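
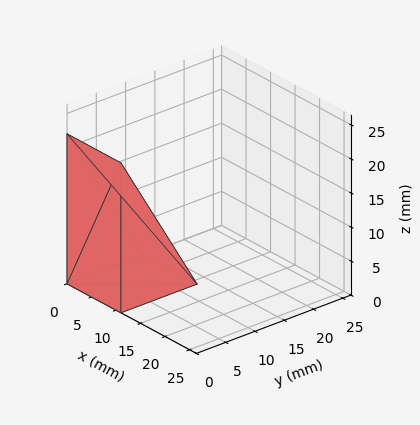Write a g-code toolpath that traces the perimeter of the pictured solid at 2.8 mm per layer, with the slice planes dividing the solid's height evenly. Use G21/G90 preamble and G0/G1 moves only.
Reading the render: the shape is a wedge (ramp): 11 × 13 mm base, rising to 22 mm along the y=0 edge and sloping linearly to z=0 at y=13 (dimensions read to the nearest mm from the axis ticks). For the g-code, the solid's height is divided into equal slices at the stated Δz and each level perimeter traced with G1 moves after a G0 lift.

; perimeter-only toolpath
G21 ; units = mm
G90 ; absolute positioning
G28 ; home
; layer 1
G0 Z2.8
G0 X0.0 Y0.0
G1 X11.0 Y0.0
G1 X11.0 Y11.4
G1 X0.0 Y11.4
G1 X0.0 Y0.0
; layer 2
G0 Z5.5
G0 X0.0 Y0.0
G1 X11.0 Y0.0
G1 X11.0 Y9.8
G1 X0.0 Y9.8
G1 X0.0 Y0.0
; layer 3
G0 Z8.2
G0 X0.0 Y0.0
G1 X11.0 Y0.0
G1 X11.0 Y8.1
G1 X0.0 Y8.1
G1 X0.0 Y0.0
; layer 4
G0 Z11.0
G0 X0.0 Y0.0
G1 X11.0 Y0.0
G1 X11.0 Y6.5
G1 X0.0 Y6.5
G1 X0.0 Y0.0
; layer 5
G0 Z13.8
G0 X0.0 Y0.0
G1 X11.0 Y0.0
G1 X11.0 Y4.9
G1 X0.0 Y4.9
G1 X0.0 Y0.0
; layer 6
G0 Z16.5
G0 X0.0 Y0.0
G1 X11.0 Y0.0
G1 X11.0 Y3.2
G1 X0.0 Y3.2
G1 X0.0 Y0.0
; layer 7
G0 Z19.2
G0 X0.0 Y0.0
G1 X11.0 Y0.0
G1 X11.0 Y1.6
G1 X0.0 Y1.6
G1 X0.0 Y0.0
M2 ; end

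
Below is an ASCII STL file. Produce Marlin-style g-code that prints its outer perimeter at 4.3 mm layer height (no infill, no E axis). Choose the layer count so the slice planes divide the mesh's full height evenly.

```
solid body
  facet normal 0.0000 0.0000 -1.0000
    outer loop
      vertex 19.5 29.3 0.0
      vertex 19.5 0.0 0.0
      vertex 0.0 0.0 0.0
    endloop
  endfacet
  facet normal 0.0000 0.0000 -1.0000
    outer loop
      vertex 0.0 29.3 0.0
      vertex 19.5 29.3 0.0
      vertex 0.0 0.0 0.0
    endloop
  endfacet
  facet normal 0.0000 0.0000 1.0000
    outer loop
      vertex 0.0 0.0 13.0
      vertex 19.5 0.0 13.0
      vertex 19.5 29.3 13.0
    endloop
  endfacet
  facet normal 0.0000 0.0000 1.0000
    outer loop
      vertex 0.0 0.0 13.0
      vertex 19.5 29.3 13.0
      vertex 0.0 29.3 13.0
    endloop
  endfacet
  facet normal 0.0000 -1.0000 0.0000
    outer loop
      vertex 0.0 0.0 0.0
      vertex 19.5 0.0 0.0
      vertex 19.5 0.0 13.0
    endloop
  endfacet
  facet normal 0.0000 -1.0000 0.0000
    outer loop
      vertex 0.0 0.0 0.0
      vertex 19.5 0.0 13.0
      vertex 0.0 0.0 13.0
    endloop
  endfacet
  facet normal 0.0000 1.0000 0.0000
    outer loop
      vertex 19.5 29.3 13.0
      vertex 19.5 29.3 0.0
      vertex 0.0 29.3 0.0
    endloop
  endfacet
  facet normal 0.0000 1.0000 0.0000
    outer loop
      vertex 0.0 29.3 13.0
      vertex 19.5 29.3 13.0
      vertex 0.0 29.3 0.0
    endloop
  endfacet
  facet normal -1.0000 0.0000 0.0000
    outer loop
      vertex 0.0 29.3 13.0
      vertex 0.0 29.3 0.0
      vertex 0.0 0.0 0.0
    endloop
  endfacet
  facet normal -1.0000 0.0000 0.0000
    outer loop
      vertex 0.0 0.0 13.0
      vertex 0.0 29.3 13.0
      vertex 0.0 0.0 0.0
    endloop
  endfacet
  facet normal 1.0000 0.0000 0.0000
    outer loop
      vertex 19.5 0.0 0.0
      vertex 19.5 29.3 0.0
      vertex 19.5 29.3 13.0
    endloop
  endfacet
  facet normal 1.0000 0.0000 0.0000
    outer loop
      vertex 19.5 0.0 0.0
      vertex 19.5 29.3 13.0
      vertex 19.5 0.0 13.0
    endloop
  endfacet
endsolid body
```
; perimeter-only toolpath
G21 ; units = mm
G90 ; absolute positioning
G28 ; home
; layer 1
G0 Z4.3
G0 X0.0 Y0.0
G1 X19.5 Y0.0
G1 X19.5 Y29.3
G1 X0.0 Y29.3
G1 X0.0 Y0.0
; layer 2
G0 Z8.7
G0 X0.0 Y0.0
G1 X19.5 Y0.0
G1 X19.5 Y29.3
G1 X0.0 Y29.3
G1 X0.0 Y0.0
; layer 3
G0 Z13.0
G0 X0.0 Y0.0
G1 X19.5 Y0.0
G1 X19.5 Y29.3
G1 X0.0 Y29.3
G1 X0.0 Y0.0
M2 ; end

The solid is a rectangular box, roughly 19.5 × 29.3 mm footprint and 13 mm tall. Slicing at Δz = 4.3 mm — 3 equal slices spanning the solid's height, so layer i sits at z = i·h/3 — gives 3 non-empty perimeters. Each is a 4-segment closed polygon; G0 lifts to the layer z and rapids to the start vertex, then G1 traces the edges.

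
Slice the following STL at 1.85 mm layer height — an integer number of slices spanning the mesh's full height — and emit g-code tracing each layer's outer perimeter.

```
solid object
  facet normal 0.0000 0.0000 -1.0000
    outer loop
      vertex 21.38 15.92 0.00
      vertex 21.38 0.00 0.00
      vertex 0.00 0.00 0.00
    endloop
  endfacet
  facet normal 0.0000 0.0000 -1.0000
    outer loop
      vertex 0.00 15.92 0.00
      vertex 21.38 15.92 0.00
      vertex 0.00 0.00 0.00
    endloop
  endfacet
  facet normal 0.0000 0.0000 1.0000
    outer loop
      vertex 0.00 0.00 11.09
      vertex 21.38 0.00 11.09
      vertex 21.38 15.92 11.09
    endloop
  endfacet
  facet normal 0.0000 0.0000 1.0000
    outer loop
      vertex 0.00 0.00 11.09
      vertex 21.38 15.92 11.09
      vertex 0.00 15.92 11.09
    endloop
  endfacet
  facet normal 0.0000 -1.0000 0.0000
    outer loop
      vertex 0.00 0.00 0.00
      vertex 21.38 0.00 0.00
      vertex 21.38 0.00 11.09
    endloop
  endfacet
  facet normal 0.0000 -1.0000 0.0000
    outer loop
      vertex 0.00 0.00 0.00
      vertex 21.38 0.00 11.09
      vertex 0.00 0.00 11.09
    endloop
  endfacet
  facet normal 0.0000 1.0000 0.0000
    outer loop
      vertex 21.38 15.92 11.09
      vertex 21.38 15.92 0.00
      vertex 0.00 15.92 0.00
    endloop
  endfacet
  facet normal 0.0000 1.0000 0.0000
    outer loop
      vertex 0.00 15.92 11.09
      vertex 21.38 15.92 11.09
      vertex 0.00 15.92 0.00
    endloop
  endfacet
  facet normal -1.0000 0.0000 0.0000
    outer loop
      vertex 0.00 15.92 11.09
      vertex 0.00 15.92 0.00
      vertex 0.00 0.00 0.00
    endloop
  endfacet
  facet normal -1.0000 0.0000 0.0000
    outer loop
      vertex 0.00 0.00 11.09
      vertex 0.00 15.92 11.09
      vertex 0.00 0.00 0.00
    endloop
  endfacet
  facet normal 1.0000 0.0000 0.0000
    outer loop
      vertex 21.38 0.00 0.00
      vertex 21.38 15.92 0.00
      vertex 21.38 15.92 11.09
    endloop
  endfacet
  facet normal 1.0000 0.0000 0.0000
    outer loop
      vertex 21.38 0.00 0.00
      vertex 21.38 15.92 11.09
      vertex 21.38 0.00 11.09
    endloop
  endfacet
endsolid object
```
; perimeter-only toolpath
G21 ; units = mm
G90 ; absolute positioning
G28 ; home
; layer 1
G0 Z1.85
G0 X0.00 Y0.00
G1 X21.38 Y0.00
G1 X21.38 Y15.92
G1 X0.00 Y15.92
G1 X0.00 Y0.00
; layer 2
G0 Z3.70
G0 X0.00 Y0.00
G1 X21.38 Y0.00
G1 X21.38 Y15.92
G1 X0.00 Y15.92
G1 X0.00 Y0.00
; layer 3
G0 Z5.54
G0 X0.00 Y0.00
G1 X21.38 Y0.00
G1 X21.38 Y15.92
G1 X0.00 Y15.92
G1 X0.00 Y0.00
; layer 4
G0 Z7.39
G0 X0.00 Y0.00
G1 X21.38 Y0.00
G1 X21.38 Y15.92
G1 X0.00 Y15.92
G1 X0.00 Y0.00
; layer 5
G0 Z9.24
G0 X0.00 Y0.00
G1 X21.38 Y0.00
G1 X21.38 Y15.92
G1 X0.00 Y15.92
G1 X0.00 Y0.00
; layer 6
G0 Z11.09
G0 X0.00 Y0.00
G1 X21.38 Y0.00
G1 X21.38 Y15.92
G1 X0.00 Y15.92
G1 X0.00 Y0.00
M2 ; end

The solid is a rectangular box, roughly 21.4 × 15.9 mm footprint and 11.1 mm tall. Slicing at Δz = 1.85 mm — 6 equal slices spanning the solid's height, so layer i sits at z = i·h/6 — gives 6 non-empty perimeters. Each is a 4-segment closed polygon; G0 lifts to the layer z and rapids to the start vertex, then G1 traces the edges.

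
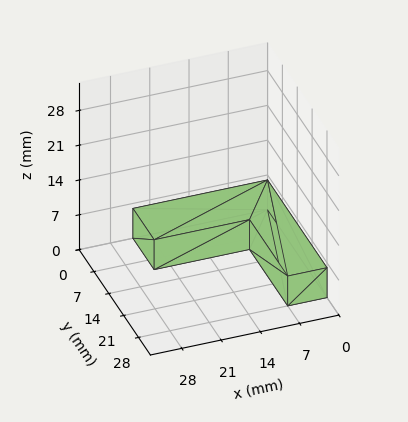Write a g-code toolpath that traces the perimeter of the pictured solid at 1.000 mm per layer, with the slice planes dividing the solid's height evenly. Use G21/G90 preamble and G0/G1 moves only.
Reading the render: the shape is an L-shaped prism: outer 24 × 28 mm, arm thicknesses ≈ 10 mm (horizontal) and 7 mm (vertical), extruded 6 mm in z (dimensions read to the nearest mm from the axis ticks). For the g-code, the solid's height is divided into equal slices at the stated Δz and each level perimeter traced with G1 moves after a G0 lift.

; perimeter-only toolpath
G21 ; units = mm
G90 ; absolute positioning
G28 ; home
; layer 1
G0 Z1.000
G0 X0.000 Y0.000
G1 X24.000 Y0.000
G1 X24.000 Y10.000
G1 X7.000 Y10.000
G1 X7.000 Y28.000
G1 X0.000 Y28.000
G1 X0.000 Y0.000
; layer 2
G0 Z2.000
G0 X0.000 Y0.000
G1 X24.000 Y0.000
G1 X24.000 Y10.000
G1 X7.000 Y10.000
G1 X7.000 Y28.000
G1 X0.000 Y28.000
G1 X0.000 Y0.000
; layer 3
G0 Z3.000
G0 X0.000 Y0.000
G1 X24.000 Y0.000
G1 X24.000 Y10.000
G1 X7.000 Y10.000
G1 X7.000 Y28.000
G1 X0.000 Y28.000
G1 X0.000 Y0.000
; layer 4
G0 Z4.000
G0 X0.000 Y0.000
G1 X24.000 Y0.000
G1 X24.000 Y10.000
G1 X7.000 Y10.000
G1 X7.000 Y28.000
G1 X0.000 Y28.000
G1 X0.000 Y0.000
; layer 5
G0 Z5.000
G0 X0.000 Y0.000
G1 X24.000 Y0.000
G1 X24.000 Y10.000
G1 X7.000 Y10.000
G1 X7.000 Y28.000
G1 X0.000 Y28.000
G1 X0.000 Y0.000
; layer 6
G0 Z6.000
G0 X0.000 Y0.000
G1 X24.000 Y0.000
G1 X24.000 Y10.000
G1 X7.000 Y10.000
G1 X7.000 Y28.000
G1 X0.000 Y28.000
G1 X0.000 Y0.000
M2 ; end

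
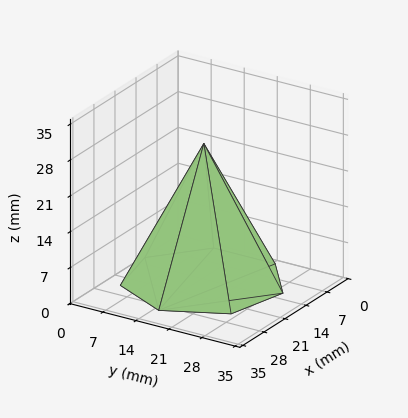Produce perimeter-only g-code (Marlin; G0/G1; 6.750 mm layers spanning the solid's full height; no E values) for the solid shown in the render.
Reading the render: the shape is a regular 7-sided pyramid, base circumscribed radius ≈ 15 mm, apex at z ≈ 27 mm (dimensions read to the nearest mm from the axis ticks). For the g-code, the solid's height is divided into equal slices at the stated Δz and each level perimeter traced with G1 moves after a G0 lift.

; perimeter-only toolpath
G21 ; units = mm
G90 ; absolute positioning
G28 ; home
; layer 1
G0 Z6.750
G0 X26.250 Y15.000
G1 X22.014 Y23.795
G1 X12.497 Y25.968
G1 X4.864 Y19.881
G1 X4.864 Y10.119
G1 X12.497 Y4.032
G1 X22.014 Y6.205
G1 X26.250 Y15.000
; layer 2
G0 Z13.500
G0 X22.500 Y15.000
G1 X19.676 Y20.864
G1 X13.331 Y22.312
G1 X8.242 Y18.254
G1 X8.242 Y11.746
G1 X13.331 Y7.688
G1 X19.676 Y9.136
G1 X22.500 Y15.000
; layer 3
G0 Z20.250
G0 X18.750 Y15.000
G1 X17.338 Y17.932
G1 X14.165 Y18.656
G1 X11.621 Y16.627
G1 X11.621 Y13.373
G1 X14.165 Y11.344
G1 X17.338 Y12.068
G1 X18.750 Y15.000
M2 ; end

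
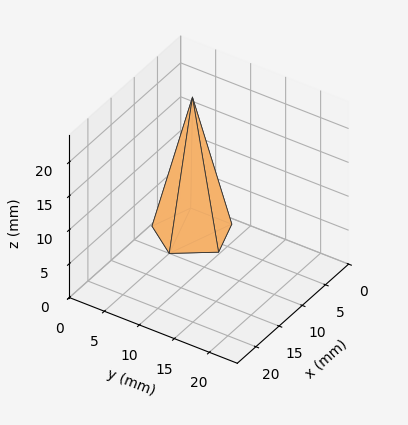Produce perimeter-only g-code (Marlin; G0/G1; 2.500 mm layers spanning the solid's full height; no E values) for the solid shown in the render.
Reading the render: the shape is a regular 5-sided pyramid, base circumscribed radius ≈ 5 mm, apex at z ≈ 20 mm (dimensions read to the nearest mm from the axis ticks). For the g-code, the solid's height is divided into equal slices at the stated Δz and each level perimeter traced with G1 moves after a G0 lift.

; perimeter-only toolpath
G21 ; units = mm
G90 ; absolute positioning
G28 ; home
; layer 1
G0 Z2.500
G0 X9.375 Y5.000
G1 X6.352 Y9.161
G1 X1.461 Y7.572
G1 X1.461 Y2.428
G1 X6.352 Y0.839
G1 X9.375 Y5.000
; layer 2
G0 Z5.000
G0 X8.750 Y5.000
G1 X6.159 Y8.566
G1 X1.966 Y7.204
G1 X1.966 Y2.796
G1 X6.159 Y1.434
G1 X8.750 Y5.000
; layer 3
G0 Z7.500
G0 X8.125 Y5.000
G1 X5.966 Y7.972
G1 X2.472 Y6.837
G1 X2.472 Y3.163
G1 X5.966 Y2.028
G1 X8.125 Y5.000
; layer 4
G0 Z10.000
G0 X7.500 Y5.000
G1 X5.772 Y7.378
G1 X2.978 Y6.470
G1 X2.978 Y3.530
G1 X5.772 Y2.623
G1 X7.500 Y5.000
; layer 5
G0 Z12.500
G0 X6.875 Y5.000
G1 X5.579 Y6.783
G1 X3.483 Y6.102
G1 X3.483 Y3.898
G1 X5.579 Y3.217
G1 X6.875 Y5.000
; layer 6
G0 Z15.000
G0 X6.250 Y5.000
G1 X5.386 Y6.189
G1 X3.989 Y5.735
G1 X3.989 Y4.265
G1 X5.386 Y3.811
G1 X6.250 Y5.000
; layer 7
G0 Z17.500
G0 X5.625 Y5.000
G1 X5.193 Y5.594
G1 X4.494 Y5.367
G1 X4.494 Y4.633
G1 X5.193 Y4.406
G1 X5.625 Y5.000
M2 ; end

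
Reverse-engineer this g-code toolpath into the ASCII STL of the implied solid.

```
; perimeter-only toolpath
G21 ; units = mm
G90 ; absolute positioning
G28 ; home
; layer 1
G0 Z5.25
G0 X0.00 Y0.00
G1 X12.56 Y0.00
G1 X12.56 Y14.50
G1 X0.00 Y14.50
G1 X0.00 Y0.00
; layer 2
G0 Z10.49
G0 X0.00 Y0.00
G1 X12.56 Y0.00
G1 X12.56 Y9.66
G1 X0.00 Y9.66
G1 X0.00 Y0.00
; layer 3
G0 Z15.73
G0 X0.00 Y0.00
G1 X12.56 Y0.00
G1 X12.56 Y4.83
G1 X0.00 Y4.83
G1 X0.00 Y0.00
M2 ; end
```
solid part
  facet normal 0.0000 0.0000 -1.0000
    outer loop
      vertex 12.56 19.33 0.00
      vertex 12.56 0.00 0.00
      vertex 0.00 0.00 0.00
    endloop
  endfacet
  facet normal 0.0000 0.0000 -1.0000
    outer loop
      vertex 0.00 19.33 0.00
      vertex 12.56 19.33 0.00
      vertex 0.00 0.00 0.00
    endloop
  endfacet
  facet normal 0.0000 -1.0000 0.0000
    outer loop
      vertex 0.00 0.00 0.00
      vertex 12.56 0.00 0.00
      vertex 12.56 0.00 20.98
    endloop
  endfacet
  facet normal 0.0000 -1.0000 0.0000
    outer loop
      vertex 0.00 0.00 0.00
      vertex 12.56 0.00 20.98
      vertex 0.00 0.00 20.98
    endloop
  endfacet
  facet normal 0.0000 0.7354 0.6776
    outer loop
      vertex 0.00 0.00 20.98
      vertex 12.56 0.00 20.98
      vertex 12.56 19.33 0.00
    endloop
  endfacet
  facet normal 0.0000 0.7354 0.6776
    outer loop
      vertex 0.00 0.00 20.98
      vertex 12.56 19.33 0.00
      vertex 0.00 19.33 0.00
    endloop
  endfacet
  facet normal -1.0000 0.0000 0.0000
    outer loop
      vertex 0.00 0.00 20.98
      vertex 0.00 19.33 0.00
      vertex 0.00 0.00 0.00
    endloop
  endfacet
  facet normal 1.0000 0.0000 0.0000
    outer loop
      vertex 12.56 0.00 0.00
      vertex 12.56 19.33 0.00
      vertex 12.56 0.00 20.98
    endloop
  endfacet
endsolid part

The G0 Z moves step by Δz≈5.25 mm. The G1 loops shrink linearly with z, so the solid tapers from its base footprint up to z≈21. Closing with a flat bottom cap and the tapered top and triangulating gives 8 facets — a wedge (ramp): 12.6 × 19.3 mm base, rising to 21 mm along the y=0 edge and sloping linearly to z=0 at y=19.3.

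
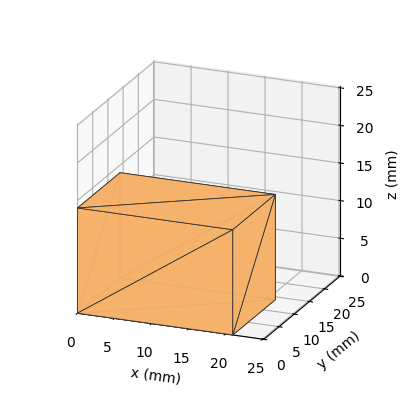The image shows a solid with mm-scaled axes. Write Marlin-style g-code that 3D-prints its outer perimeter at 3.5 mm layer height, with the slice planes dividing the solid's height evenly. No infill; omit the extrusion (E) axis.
Reading the render: the shape is a rectangular box, roughly 21 × 14 mm footprint and 14 mm tall (dimensions read to the nearest mm from the axis ticks). For the g-code, the solid's height is divided into equal slices at the stated Δz and each level perimeter traced with G1 moves after a G0 lift.

; perimeter-only toolpath
G21 ; units = mm
G90 ; absolute positioning
G28 ; home
; layer 1
G0 Z3.5
G0 X0.0 Y0.0
G1 X21.0 Y0.0
G1 X21.0 Y14.0
G1 X0.0 Y14.0
G1 X0.0 Y0.0
; layer 2
G0 Z7.0
G0 X0.0 Y0.0
G1 X21.0 Y0.0
G1 X21.0 Y14.0
G1 X0.0 Y14.0
G1 X0.0 Y0.0
; layer 3
G0 Z10.5
G0 X0.0 Y0.0
G1 X21.0 Y0.0
G1 X21.0 Y14.0
G1 X0.0 Y14.0
G1 X0.0 Y0.0
; layer 4
G0 Z14.0
G0 X0.0 Y0.0
G1 X21.0 Y0.0
G1 X21.0 Y14.0
G1 X0.0 Y14.0
G1 X0.0 Y0.0
M2 ; end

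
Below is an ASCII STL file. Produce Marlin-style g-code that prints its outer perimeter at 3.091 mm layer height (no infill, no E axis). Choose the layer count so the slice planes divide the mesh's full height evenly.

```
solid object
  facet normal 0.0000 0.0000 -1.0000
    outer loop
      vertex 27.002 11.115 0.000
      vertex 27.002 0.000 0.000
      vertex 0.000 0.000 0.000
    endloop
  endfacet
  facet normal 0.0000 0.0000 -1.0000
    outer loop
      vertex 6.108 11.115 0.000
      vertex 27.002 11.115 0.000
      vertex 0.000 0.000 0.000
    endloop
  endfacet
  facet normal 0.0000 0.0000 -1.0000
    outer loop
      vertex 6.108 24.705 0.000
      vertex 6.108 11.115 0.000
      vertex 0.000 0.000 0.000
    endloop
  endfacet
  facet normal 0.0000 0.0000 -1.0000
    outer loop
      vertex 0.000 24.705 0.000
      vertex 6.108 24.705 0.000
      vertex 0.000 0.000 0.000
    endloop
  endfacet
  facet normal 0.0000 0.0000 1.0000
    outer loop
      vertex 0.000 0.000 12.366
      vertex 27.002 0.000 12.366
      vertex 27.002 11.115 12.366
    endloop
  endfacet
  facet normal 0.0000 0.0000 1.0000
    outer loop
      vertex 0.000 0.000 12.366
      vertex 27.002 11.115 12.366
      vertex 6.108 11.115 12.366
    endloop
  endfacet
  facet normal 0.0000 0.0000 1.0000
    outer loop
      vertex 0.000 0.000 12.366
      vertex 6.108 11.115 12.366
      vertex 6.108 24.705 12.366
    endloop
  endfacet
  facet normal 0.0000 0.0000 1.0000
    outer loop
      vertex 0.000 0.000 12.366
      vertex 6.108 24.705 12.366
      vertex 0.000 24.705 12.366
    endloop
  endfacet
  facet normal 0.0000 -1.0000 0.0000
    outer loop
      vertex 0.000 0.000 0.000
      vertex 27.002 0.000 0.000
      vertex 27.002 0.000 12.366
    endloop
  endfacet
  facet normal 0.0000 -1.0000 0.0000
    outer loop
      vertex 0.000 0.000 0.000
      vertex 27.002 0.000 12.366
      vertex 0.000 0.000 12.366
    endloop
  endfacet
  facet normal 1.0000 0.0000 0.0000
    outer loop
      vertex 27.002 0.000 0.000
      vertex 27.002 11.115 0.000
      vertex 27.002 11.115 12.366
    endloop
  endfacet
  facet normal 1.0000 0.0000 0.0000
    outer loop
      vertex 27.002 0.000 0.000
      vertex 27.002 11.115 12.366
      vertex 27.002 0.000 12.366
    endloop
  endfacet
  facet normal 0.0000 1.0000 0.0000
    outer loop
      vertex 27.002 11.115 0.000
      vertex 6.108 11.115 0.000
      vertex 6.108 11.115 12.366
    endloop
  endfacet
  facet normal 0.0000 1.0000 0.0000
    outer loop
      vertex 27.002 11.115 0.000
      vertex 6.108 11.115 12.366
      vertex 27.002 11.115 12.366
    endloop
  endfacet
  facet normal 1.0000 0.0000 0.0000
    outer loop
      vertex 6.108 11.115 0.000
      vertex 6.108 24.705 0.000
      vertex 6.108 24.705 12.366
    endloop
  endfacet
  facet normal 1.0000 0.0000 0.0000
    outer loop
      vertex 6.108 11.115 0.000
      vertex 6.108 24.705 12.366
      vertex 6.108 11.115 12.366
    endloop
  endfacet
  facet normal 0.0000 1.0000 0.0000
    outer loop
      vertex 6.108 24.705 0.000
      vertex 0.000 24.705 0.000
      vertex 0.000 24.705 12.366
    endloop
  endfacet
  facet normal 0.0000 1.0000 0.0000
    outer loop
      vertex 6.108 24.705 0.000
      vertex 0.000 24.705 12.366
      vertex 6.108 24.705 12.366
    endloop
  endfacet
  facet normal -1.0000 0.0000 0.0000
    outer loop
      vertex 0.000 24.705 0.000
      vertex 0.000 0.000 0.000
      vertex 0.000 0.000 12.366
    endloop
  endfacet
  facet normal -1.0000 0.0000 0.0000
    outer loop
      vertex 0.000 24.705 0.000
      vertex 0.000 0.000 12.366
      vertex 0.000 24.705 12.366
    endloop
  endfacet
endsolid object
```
; perimeter-only toolpath
G21 ; units = mm
G90 ; absolute positioning
G28 ; home
; layer 1
G0 Z3.091
G0 X0.000 Y0.000
G1 X27.002 Y0.000
G1 X27.002 Y11.115
G1 X6.108 Y11.115
G1 X6.108 Y24.705
G1 X0.000 Y24.705
G1 X0.000 Y0.000
; layer 2
G0 Z6.183
G0 X0.000 Y0.000
G1 X27.002 Y0.000
G1 X27.002 Y11.115
G1 X6.108 Y11.115
G1 X6.108 Y24.705
G1 X0.000 Y24.705
G1 X0.000 Y0.000
; layer 3
G0 Z9.274
G0 X0.000 Y0.000
G1 X27.002 Y0.000
G1 X27.002 Y11.115
G1 X6.108 Y11.115
G1 X6.108 Y24.705
G1 X0.000 Y24.705
G1 X0.000 Y0.000
; layer 4
G0 Z12.366
G0 X0.000 Y0.000
G1 X27.002 Y0.000
G1 X27.002 Y11.115
G1 X6.108 Y11.115
G1 X6.108 Y24.705
G1 X0.000 Y24.705
G1 X0.000 Y0.000
M2 ; end

The solid is an L-shaped prism: outer 27 × 24.7 mm, arm thicknesses ≈ 11.1 mm (horizontal) and 6.11 mm (vertical), extruded 12.4 mm in z. Slicing at Δz = 3.091 mm — 4 equal slices spanning the solid's height, so layer i sits at z = i·h/4 — gives 4 non-empty perimeters. Each is a 6-segment closed polygon; G0 lifts to the layer z and rapids to the start vertex, then G1 traces the edges.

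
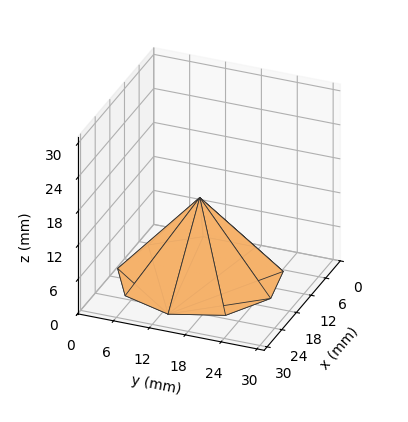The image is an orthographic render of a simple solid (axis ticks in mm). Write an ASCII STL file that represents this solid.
Reading the render: the shape is a regular 9-sided pyramid, base circumscribed radius ≈ 13 mm, apex at z ≈ 14 mm (dimensions read to the nearest mm from the axis ticks). For the STL, each face is triangulated and given an outward normal.

solid part
  facet normal 0.0000 0.0000 -1.0000
    outer loop
      vertex 15.3 25.8 0.0
      vertex 23.0 21.4 0.0
      vertex 26.0 13.0 0.0
    endloop
  endfacet
  facet normal 0.0000 0.0000 -1.0000
    outer loop
      vertex 6.5 24.3 0.0
      vertex 15.3 25.8 0.0
      vertex 26.0 13.0 0.0
    endloop
  endfacet
  facet normal 0.0000 0.0000 -1.0000
    outer loop
      vertex 0.8 17.4 0.0
      vertex 6.5 24.3 0.0
      vertex 26.0 13.0 0.0
    endloop
  endfacet
  facet normal 0.0000 0.0000 -1.0000
    outer loop
      vertex 0.8 8.6 0.0
      vertex 0.8 17.4 0.0
      vertex 26.0 13.0 0.0
    endloop
  endfacet
  facet normal 0.0000 0.0000 -1.0000
    outer loop
      vertex 6.5 1.7 0.0
      vertex 0.8 8.6 0.0
      vertex 26.0 13.0 0.0
    endloop
  endfacet
  facet normal 0.0000 0.0000 -1.0000
    outer loop
      vertex 15.3 0.2 0.0
      vertex 6.5 1.7 0.0
      vertex 26.0 13.0 0.0
    endloop
  endfacet
  facet normal 0.0000 0.0000 -1.0000
    outer loop
      vertex 23.0 4.6 0.0
      vertex 15.3 0.2 0.0
      vertex 26.0 13.0 0.0
    endloop
  endfacet
  facet normal 0.7089 0.2532 0.6583
    outer loop
      vertex 26.0 13.0 0.0
      vertex 23.0 21.4 0.0
      vertex 13.0 13.0 14.0
    endloop
  endfacet
  facet normal 0.3733 0.6533 0.6586
    outer loop
      vertex 23.0 21.4 0.0
      vertex 15.3 25.8 0.0
      vertex 13.0 13.0 14.0
    endloop
  endfacet
  facet normal -0.1265 0.7424 0.6579
    outer loop
      vertex 15.3 25.8 0.0
      vertex 6.5 24.3 0.0
      vertex 13.0 13.0 14.0
    endloop
  endfacet
  facet normal -0.5811 0.4800 0.6572
    outer loop
      vertex 6.5 24.3 0.0
      vertex 0.8 17.4 0.0
      vertex 13.0 13.0 14.0
    endloop
  endfacet
  facet normal -0.7539 0.0000 0.6570
    outer loop
      vertex 0.8 17.4 0.0
      vertex 0.8 8.6 0.0
      vertex 13.0 13.0 14.0
    endloop
  endfacet
  facet normal -0.5811 -0.4800 0.6572
    outer loop
      vertex 0.8 8.6 0.0
      vertex 6.5 1.7 0.0
      vertex 13.0 13.0 14.0
    endloop
  endfacet
  facet normal -0.1265 -0.7424 0.6579
    outer loop
      vertex 6.5 1.7 0.0
      vertex 15.3 0.2 0.0
      vertex 13.0 13.0 14.0
    endloop
  endfacet
  facet normal 0.3733 -0.6533 0.6586
    outer loop
      vertex 15.3 0.2 0.0
      vertex 23.0 4.6 0.0
      vertex 13.0 13.0 14.0
    endloop
  endfacet
  facet normal 0.7089 -0.2532 0.6583
    outer loop
      vertex 23.0 4.6 0.0
      vertex 26.0 13.0 0.0
      vertex 13.0 13.0 14.0
    endloop
  endfacet
endsolid part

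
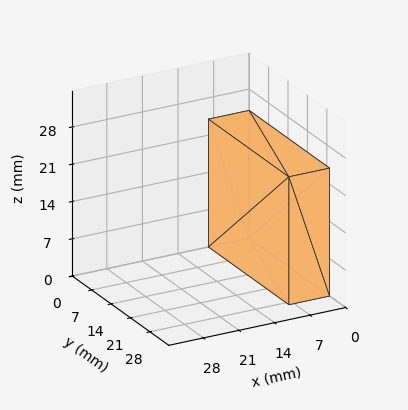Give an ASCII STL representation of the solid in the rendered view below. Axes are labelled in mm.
Reading the render: the shape is a rectangular box, roughly 8 × 29 mm footprint and 24 mm tall (dimensions read to the nearest mm from the axis ticks). For the STL, each face is triangulated and given an outward normal.

solid part
  facet normal 0.0000 0.0000 -1.0000
    outer loop
      vertex 8.000 29.000 0.000
      vertex 8.000 0.000 0.000
      vertex 0.000 0.000 0.000
    endloop
  endfacet
  facet normal 0.0000 0.0000 -1.0000
    outer loop
      vertex 0.000 29.000 0.000
      vertex 8.000 29.000 0.000
      vertex 0.000 0.000 0.000
    endloop
  endfacet
  facet normal 0.0000 0.0000 1.0000
    outer loop
      vertex 0.000 0.000 24.000
      vertex 8.000 0.000 24.000
      vertex 8.000 29.000 24.000
    endloop
  endfacet
  facet normal 0.0000 0.0000 1.0000
    outer loop
      vertex 0.000 0.000 24.000
      vertex 8.000 29.000 24.000
      vertex 0.000 29.000 24.000
    endloop
  endfacet
  facet normal 0.0000 -1.0000 0.0000
    outer loop
      vertex 0.000 0.000 0.000
      vertex 8.000 0.000 0.000
      vertex 8.000 0.000 24.000
    endloop
  endfacet
  facet normal 0.0000 -1.0000 0.0000
    outer loop
      vertex 0.000 0.000 0.000
      vertex 8.000 0.000 24.000
      vertex 0.000 0.000 24.000
    endloop
  endfacet
  facet normal 0.0000 1.0000 0.0000
    outer loop
      vertex 8.000 29.000 24.000
      vertex 8.000 29.000 0.000
      vertex 0.000 29.000 0.000
    endloop
  endfacet
  facet normal 0.0000 1.0000 0.0000
    outer loop
      vertex 0.000 29.000 24.000
      vertex 8.000 29.000 24.000
      vertex 0.000 29.000 0.000
    endloop
  endfacet
  facet normal -1.0000 0.0000 0.0000
    outer loop
      vertex 0.000 29.000 24.000
      vertex 0.000 29.000 0.000
      vertex 0.000 0.000 0.000
    endloop
  endfacet
  facet normal -1.0000 0.0000 0.0000
    outer loop
      vertex 0.000 0.000 24.000
      vertex 0.000 29.000 24.000
      vertex 0.000 0.000 0.000
    endloop
  endfacet
  facet normal 1.0000 0.0000 0.0000
    outer loop
      vertex 8.000 0.000 0.000
      vertex 8.000 29.000 0.000
      vertex 8.000 29.000 24.000
    endloop
  endfacet
  facet normal 1.0000 0.0000 0.0000
    outer loop
      vertex 8.000 0.000 0.000
      vertex 8.000 29.000 24.000
      vertex 8.000 0.000 24.000
    endloop
  endfacet
endsolid part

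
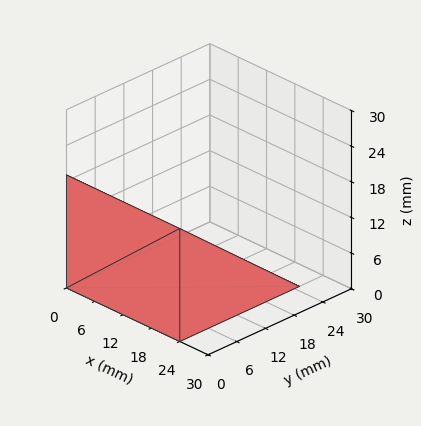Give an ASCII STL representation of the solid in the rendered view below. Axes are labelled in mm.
Reading the render: the shape is a wedge (ramp): 24 × 25 mm base, rising to 19 mm along the y=0 edge and sloping linearly to z=0 at y=25 (dimensions read to the nearest mm from the axis ticks). For the STL, each face is triangulated and given an outward normal.

solid part
  facet normal 0.0000 0.0000 -1.0000
    outer loop
      vertex 24.00 25.00 0.00
      vertex 24.00 0.00 0.00
      vertex 0.00 0.00 0.00
    endloop
  endfacet
  facet normal 0.0000 0.0000 -1.0000
    outer loop
      vertex 0.00 25.00 0.00
      vertex 24.00 25.00 0.00
      vertex 0.00 0.00 0.00
    endloop
  endfacet
  facet normal 0.0000 -1.0000 0.0000
    outer loop
      vertex 0.00 0.00 0.00
      vertex 24.00 0.00 0.00
      vertex 24.00 0.00 19.00
    endloop
  endfacet
  facet normal 0.0000 -1.0000 0.0000
    outer loop
      vertex 0.00 0.00 0.00
      vertex 24.00 0.00 19.00
      vertex 0.00 0.00 19.00
    endloop
  endfacet
  facet normal 0.0000 0.6051 0.7962
    outer loop
      vertex 0.00 0.00 19.00
      vertex 24.00 0.00 19.00
      vertex 24.00 25.00 0.00
    endloop
  endfacet
  facet normal 0.0000 0.6051 0.7962
    outer loop
      vertex 0.00 0.00 19.00
      vertex 24.00 25.00 0.00
      vertex 0.00 25.00 0.00
    endloop
  endfacet
  facet normal -1.0000 0.0000 0.0000
    outer loop
      vertex 0.00 0.00 19.00
      vertex 0.00 25.00 0.00
      vertex 0.00 0.00 0.00
    endloop
  endfacet
  facet normal 1.0000 0.0000 0.0000
    outer loop
      vertex 24.00 0.00 0.00
      vertex 24.00 25.00 0.00
      vertex 24.00 0.00 19.00
    endloop
  endfacet
endsolid part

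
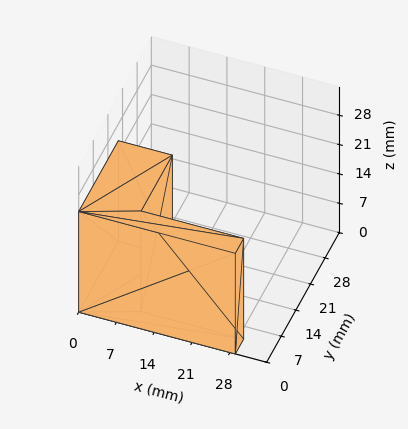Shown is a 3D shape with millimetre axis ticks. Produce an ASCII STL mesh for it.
Reading the render: the shape is an L-shaped prism: outer 29 × 19 mm, arm thicknesses ≈ 4 mm (horizontal) and 10 mm (vertical), extruded 24 mm in z (dimensions read to the nearest mm from the axis ticks). For the STL, each face is triangulated and given an outward normal.

solid part
  facet normal 0.0000 0.0000 -1.0000
    outer loop
      vertex 29.0 4.0 0.0
      vertex 29.0 0.0 0.0
      vertex 0.0 0.0 0.0
    endloop
  endfacet
  facet normal 0.0000 0.0000 -1.0000
    outer loop
      vertex 10.0 4.0 0.0
      vertex 29.0 4.0 0.0
      vertex 0.0 0.0 0.0
    endloop
  endfacet
  facet normal 0.0000 0.0000 -1.0000
    outer loop
      vertex 10.0 19.0 0.0
      vertex 10.0 4.0 0.0
      vertex 0.0 0.0 0.0
    endloop
  endfacet
  facet normal 0.0000 0.0000 -1.0000
    outer loop
      vertex 0.0 19.0 0.0
      vertex 10.0 19.0 0.0
      vertex 0.0 0.0 0.0
    endloop
  endfacet
  facet normal 0.0000 0.0000 1.0000
    outer loop
      vertex 0.0 0.0 24.0
      vertex 29.0 0.0 24.0
      vertex 29.0 4.0 24.0
    endloop
  endfacet
  facet normal 0.0000 0.0000 1.0000
    outer loop
      vertex 0.0 0.0 24.0
      vertex 29.0 4.0 24.0
      vertex 10.0 4.0 24.0
    endloop
  endfacet
  facet normal 0.0000 0.0000 1.0000
    outer loop
      vertex 0.0 0.0 24.0
      vertex 10.0 4.0 24.0
      vertex 10.0 19.0 24.0
    endloop
  endfacet
  facet normal 0.0000 0.0000 1.0000
    outer loop
      vertex 0.0 0.0 24.0
      vertex 10.0 19.0 24.0
      vertex 0.0 19.0 24.0
    endloop
  endfacet
  facet normal 0.0000 -1.0000 0.0000
    outer loop
      vertex 0.0 0.0 0.0
      vertex 29.0 0.0 0.0
      vertex 29.0 0.0 24.0
    endloop
  endfacet
  facet normal 0.0000 -1.0000 0.0000
    outer loop
      vertex 0.0 0.0 0.0
      vertex 29.0 0.0 24.0
      vertex 0.0 0.0 24.0
    endloop
  endfacet
  facet normal 1.0000 0.0000 0.0000
    outer loop
      vertex 29.0 0.0 0.0
      vertex 29.0 4.0 0.0
      vertex 29.0 4.0 24.0
    endloop
  endfacet
  facet normal 1.0000 0.0000 0.0000
    outer loop
      vertex 29.0 0.0 0.0
      vertex 29.0 4.0 24.0
      vertex 29.0 0.0 24.0
    endloop
  endfacet
  facet normal 0.0000 1.0000 0.0000
    outer loop
      vertex 29.0 4.0 0.0
      vertex 10.0 4.0 0.0
      vertex 10.0 4.0 24.0
    endloop
  endfacet
  facet normal 0.0000 1.0000 0.0000
    outer loop
      vertex 29.0 4.0 0.0
      vertex 10.0 4.0 24.0
      vertex 29.0 4.0 24.0
    endloop
  endfacet
  facet normal 1.0000 0.0000 0.0000
    outer loop
      vertex 10.0 4.0 0.0
      vertex 10.0 19.0 0.0
      vertex 10.0 19.0 24.0
    endloop
  endfacet
  facet normal 1.0000 0.0000 0.0000
    outer loop
      vertex 10.0 4.0 0.0
      vertex 10.0 19.0 24.0
      vertex 10.0 4.0 24.0
    endloop
  endfacet
  facet normal 0.0000 1.0000 0.0000
    outer loop
      vertex 10.0 19.0 0.0
      vertex 0.0 19.0 0.0
      vertex 0.0 19.0 24.0
    endloop
  endfacet
  facet normal 0.0000 1.0000 0.0000
    outer loop
      vertex 10.0 19.0 0.0
      vertex 0.0 19.0 24.0
      vertex 10.0 19.0 24.0
    endloop
  endfacet
  facet normal -1.0000 0.0000 0.0000
    outer loop
      vertex 0.0 19.0 0.0
      vertex 0.0 0.0 0.0
      vertex 0.0 0.0 24.0
    endloop
  endfacet
  facet normal -1.0000 0.0000 0.0000
    outer loop
      vertex 0.0 19.0 0.0
      vertex 0.0 0.0 24.0
      vertex 0.0 19.0 24.0
    endloop
  endfacet
endsolid part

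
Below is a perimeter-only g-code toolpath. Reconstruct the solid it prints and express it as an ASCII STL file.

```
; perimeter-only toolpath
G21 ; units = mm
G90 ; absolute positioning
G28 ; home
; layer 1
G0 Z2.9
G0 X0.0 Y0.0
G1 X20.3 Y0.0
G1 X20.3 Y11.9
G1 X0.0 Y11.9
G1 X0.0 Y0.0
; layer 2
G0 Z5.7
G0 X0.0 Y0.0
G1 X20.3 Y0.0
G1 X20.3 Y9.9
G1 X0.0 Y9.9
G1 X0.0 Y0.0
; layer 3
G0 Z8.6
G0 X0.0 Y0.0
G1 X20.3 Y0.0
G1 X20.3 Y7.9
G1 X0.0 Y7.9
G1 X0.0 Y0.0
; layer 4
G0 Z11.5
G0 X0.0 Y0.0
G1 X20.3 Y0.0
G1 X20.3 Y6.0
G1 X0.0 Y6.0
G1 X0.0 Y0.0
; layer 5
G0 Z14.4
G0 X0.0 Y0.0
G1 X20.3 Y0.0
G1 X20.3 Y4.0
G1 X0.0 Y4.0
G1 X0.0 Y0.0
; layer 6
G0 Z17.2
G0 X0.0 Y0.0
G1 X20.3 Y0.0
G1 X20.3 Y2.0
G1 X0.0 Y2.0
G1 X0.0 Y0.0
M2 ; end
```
solid part
  facet normal 0.0000 0.0000 -1.0000
    outer loop
      vertex 20.3 13.9 0.0
      vertex 20.3 0.0 0.0
      vertex 0.0 0.0 0.0
    endloop
  endfacet
  facet normal 0.0000 0.0000 -1.0000
    outer loop
      vertex 0.0 13.9 0.0
      vertex 20.3 13.9 0.0
      vertex 0.0 0.0 0.0
    endloop
  endfacet
  facet normal 0.0000 -1.0000 0.0000
    outer loop
      vertex 0.0 0.0 0.0
      vertex 20.3 0.0 0.0
      vertex 20.3 0.0 20.1
    endloop
  endfacet
  facet normal 0.0000 -1.0000 0.0000
    outer loop
      vertex 0.0 0.0 0.0
      vertex 20.3 0.0 20.1
      vertex 0.0 0.0 20.1
    endloop
  endfacet
  facet normal 0.0000 0.8225 0.5688
    outer loop
      vertex 0.0 0.0 20.1
      vertex 20.3 0.0 20.1
      vertex 20.3 13.9 0.0
    endloop
  endfacet
  facet normal 0.0000 0.8225 0.5688
    outer loop
      vertex 0.0 0.0 20.1
      vertex 20.3 13.9 0.0
      vertex 0.0 13.9 0.0
    endloop
  endfacet
  facet normal -1.0000 0.0000 0.0000
    outer loop
      vertex 0.0 0.0 20.1
      vertex 0.0 13.9 0.0
      vertex 0.0 0.0 0.0
    endloop
  endfacet
  facet normal 1.0000 0.0000 0.0000
    outer loop
      vertex 20.3 0.0 0.0
      vertex 20.3 13.9 0.0
      vertex 20.3 0.0 20.1
    endloop
  endfacet
endsolid part

The G0 Z moves step by Δz≈2.9 mm. The G1 loops shrink linearly with z, so the solid tapers from its base footprint up to z≈20.1. Closing with a flat bottom cap and the tapered top and triangulating gives 8 facets — a wedge (ramp): 20.3 × 13.9 mm base, rising to 20.1 mm along the y=0 edge and sloping linearly to z=0 at y=13.9.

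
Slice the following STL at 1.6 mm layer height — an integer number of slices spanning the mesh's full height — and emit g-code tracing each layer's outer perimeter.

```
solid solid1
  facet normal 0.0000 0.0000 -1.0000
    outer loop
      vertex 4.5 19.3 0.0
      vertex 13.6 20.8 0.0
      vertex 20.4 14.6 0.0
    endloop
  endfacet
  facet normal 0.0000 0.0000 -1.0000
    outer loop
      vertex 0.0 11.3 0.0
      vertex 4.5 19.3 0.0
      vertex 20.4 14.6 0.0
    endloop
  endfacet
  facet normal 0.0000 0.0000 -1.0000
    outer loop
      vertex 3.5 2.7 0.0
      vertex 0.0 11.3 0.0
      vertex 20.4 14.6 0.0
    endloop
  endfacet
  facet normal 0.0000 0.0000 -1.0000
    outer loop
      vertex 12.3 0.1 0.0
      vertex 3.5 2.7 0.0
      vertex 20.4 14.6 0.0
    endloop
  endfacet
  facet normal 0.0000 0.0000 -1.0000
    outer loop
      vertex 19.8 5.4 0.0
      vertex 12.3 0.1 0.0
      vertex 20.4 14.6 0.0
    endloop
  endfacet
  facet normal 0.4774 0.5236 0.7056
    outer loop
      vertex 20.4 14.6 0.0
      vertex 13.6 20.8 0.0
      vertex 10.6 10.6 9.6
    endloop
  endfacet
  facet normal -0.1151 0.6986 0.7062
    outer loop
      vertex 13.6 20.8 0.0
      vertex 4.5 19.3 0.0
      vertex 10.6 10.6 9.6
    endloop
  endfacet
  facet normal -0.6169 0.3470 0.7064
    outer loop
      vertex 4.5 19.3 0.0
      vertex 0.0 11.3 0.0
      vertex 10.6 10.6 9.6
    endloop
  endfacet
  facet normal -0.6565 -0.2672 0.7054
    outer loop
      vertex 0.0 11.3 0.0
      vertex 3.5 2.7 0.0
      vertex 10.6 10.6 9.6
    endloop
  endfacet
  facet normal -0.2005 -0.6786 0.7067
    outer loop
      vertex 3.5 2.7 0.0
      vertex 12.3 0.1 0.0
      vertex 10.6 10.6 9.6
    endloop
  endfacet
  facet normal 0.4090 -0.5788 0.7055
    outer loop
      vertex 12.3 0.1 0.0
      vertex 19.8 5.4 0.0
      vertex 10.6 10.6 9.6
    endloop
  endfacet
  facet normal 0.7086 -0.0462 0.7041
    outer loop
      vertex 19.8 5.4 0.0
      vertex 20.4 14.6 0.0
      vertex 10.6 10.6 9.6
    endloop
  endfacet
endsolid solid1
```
; perimeter-only toolpath
G21 ; units = mm
G90 ; absolute positioning
G28 ; home
; layer 1
G0 Z1.6
G0 X18.8 Y13.9
G1 X13.1 Y19.1
G1 X5.5 Y17.9
G1 X1.8 Y11.2
G1 X4.7 Y4.0
G1 X12.0 Y1.8
G1 X18.3 Y6.3
G1 X18.8 Y13.9
; layer 2
G0 Z3.2
G0 X17.1 Y13.3
G1 X12.6 Y17.4
G1 X6.5 Y16.4
G1 X3.5 Y11.1
G1 X5.9 Y5.3
G1 X11.7 Y3.6
G1 X16.7 Y7.1
G1 X17.1 Y13.3
; layer 3
G0 Z4.8
G0 X15.5 Y12.6
G1 X12.1 Y15.7
G1 X7.5 Y14.9
G1 X5.3 Y10.9
G1 X7.0 Y6.7
G1 X11.4 Y5.3
G1 X15.2 Y8.0
G1 X15.5 Y12.6
; layer 4
G0 Z6.4
G0 X13.9 Y11.9
G1 X11.6 Y14.0
G1 X8.6 Y13.5
G1 X7.1 Y10.8
G1 X8.2 Y8.0
G1 X11.2 Y7.1
G1 X13.7 Y8.9
G1 X13.9 Y11.9
; layer 5
G0 Z8.0
G0 X12.2 Y11.3
G1 X11.1 Y12.3
G1 X9.6 Y12.1
G1 X8.8 Y10.7
G1 X9.4 Y9.3
G1 X10.9 Y8.8
G1 X12.1 Y9.7
G1 X12.2 Y11.3
M2 ; end

The solid is a regular 7-sided pyramid, base circumscribed radius ≈ 10.6 mm, apex at z ≈ 9.6 mm. Slicing at Δz = 1.6 mm — 6 equal slices spanning the solid's height, so layer i sits at z = i·h/6 — gives 5 non-empty perimeters. Each is a 7-segment closed polygon; G0 lifts to the layer z and rapids to the start vertex, then G1 traces the edges. The cross-section shrinks linearly with z (the slice at the apex is degenerate and omitted).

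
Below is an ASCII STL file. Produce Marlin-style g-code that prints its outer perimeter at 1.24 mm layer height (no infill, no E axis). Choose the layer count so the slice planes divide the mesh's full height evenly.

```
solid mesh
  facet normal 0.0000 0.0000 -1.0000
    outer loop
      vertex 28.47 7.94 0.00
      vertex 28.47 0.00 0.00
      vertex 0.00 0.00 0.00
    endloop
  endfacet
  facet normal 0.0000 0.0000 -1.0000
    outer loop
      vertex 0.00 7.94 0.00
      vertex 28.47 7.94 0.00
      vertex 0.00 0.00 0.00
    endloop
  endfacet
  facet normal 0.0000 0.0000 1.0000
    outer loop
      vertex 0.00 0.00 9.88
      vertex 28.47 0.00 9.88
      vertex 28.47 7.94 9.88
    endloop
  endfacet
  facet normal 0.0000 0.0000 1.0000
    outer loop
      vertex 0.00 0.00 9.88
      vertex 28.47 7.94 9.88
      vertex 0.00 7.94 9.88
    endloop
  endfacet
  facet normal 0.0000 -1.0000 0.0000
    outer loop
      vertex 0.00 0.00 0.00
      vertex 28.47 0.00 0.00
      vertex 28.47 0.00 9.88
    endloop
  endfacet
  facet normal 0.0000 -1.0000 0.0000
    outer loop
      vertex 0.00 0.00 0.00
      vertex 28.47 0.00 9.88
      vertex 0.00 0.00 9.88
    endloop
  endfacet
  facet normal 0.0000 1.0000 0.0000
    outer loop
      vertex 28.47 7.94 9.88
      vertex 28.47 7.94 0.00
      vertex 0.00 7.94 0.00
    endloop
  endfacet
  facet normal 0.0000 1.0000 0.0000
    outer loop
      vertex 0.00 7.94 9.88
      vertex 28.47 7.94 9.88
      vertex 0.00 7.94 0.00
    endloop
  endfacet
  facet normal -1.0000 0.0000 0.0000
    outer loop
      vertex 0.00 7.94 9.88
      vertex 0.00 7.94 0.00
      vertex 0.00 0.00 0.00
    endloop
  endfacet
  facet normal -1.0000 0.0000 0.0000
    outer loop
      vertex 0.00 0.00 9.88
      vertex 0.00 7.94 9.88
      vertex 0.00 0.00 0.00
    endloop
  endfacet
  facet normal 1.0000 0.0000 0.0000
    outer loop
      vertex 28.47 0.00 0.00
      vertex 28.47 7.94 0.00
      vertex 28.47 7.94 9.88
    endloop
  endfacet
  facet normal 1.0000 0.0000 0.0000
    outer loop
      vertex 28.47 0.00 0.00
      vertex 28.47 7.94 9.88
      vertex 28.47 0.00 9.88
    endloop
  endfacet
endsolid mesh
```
; perimeter-only toolpath
G21 ; units = mm
G90 ; absolute positioning
G28 ; home
; layer 1
G0 Z1.24
G0 X0.00 Y0.00
G1 X28.47 Y0.00
G1 X28.47 Y7.94
G1 X0.00 Y7.94
G1 X0.00 Y0.00
; layer 2
G0 Z2.47
G0 X0.00 Y0.00
G1 X28.47 Y0.00
G1 X28.47 Y7.94
G1 X0.00 Y7.94
G1 X0.00 Y0.00
; layer 3
G0 Z3.71
G0 X0.00 Y0.00
G1 X28.47 Y0.00
G1 X28.47 Y7.94
G1 X0.00 Y7.94
G1 X0.00 Y0.00
; layer 4
G0 Z4.94
G0 X0.00 Y0.00
G1 X28.47 Y0.00
G1 X28.47 Y7.94
G1 X0.00 Y7.94
G1 X0.00 Y0.00
; layer 5
G0 Z6.18
G0 X0.00 Y0.00
G1 X28.47 Y0.00
G1 X28.47 Y7.94
G1 X0.00 Y7.94
G1 X0.00 Y0.00
; layer 6
G0 Z7.41
G0 X0.00 Y0.00
G1 X28.47 Y0.00
G1 X28.47 Y7.94
G1 X0.00 Y7.94
G1 X0.00 Y0.00
; layer 7
G0 Z8.65
G0 X0.00 Y0.00
G1 X28.47 Y0.00
G1 X28.47 Y7.94
G1 X0.00 Y7.94
G1 X0.00 Y0.00
; layer 8
G0 Z9.88
G0 X0.00 Y0.00
G1 X28.47 Y0.00
G1 X28.47 Y7.94
G1 X0.00 Y7.94
G1 X0.00 Y0.00
M2 ; end

The solid is a rectangular box, roughly 28.5 × 7.94 mm footprint and 9.88 mm tall. Slicing at Δz = 1.24 mm — 8 equal slices spanning the solid's height, so layer i sits at z = i·h/8 — gives 8 non-empty perimeters. Each is a 4-segment closed polygon; G0 lifts to the layer z and rapids to the start vertex, then G1 traces the edges.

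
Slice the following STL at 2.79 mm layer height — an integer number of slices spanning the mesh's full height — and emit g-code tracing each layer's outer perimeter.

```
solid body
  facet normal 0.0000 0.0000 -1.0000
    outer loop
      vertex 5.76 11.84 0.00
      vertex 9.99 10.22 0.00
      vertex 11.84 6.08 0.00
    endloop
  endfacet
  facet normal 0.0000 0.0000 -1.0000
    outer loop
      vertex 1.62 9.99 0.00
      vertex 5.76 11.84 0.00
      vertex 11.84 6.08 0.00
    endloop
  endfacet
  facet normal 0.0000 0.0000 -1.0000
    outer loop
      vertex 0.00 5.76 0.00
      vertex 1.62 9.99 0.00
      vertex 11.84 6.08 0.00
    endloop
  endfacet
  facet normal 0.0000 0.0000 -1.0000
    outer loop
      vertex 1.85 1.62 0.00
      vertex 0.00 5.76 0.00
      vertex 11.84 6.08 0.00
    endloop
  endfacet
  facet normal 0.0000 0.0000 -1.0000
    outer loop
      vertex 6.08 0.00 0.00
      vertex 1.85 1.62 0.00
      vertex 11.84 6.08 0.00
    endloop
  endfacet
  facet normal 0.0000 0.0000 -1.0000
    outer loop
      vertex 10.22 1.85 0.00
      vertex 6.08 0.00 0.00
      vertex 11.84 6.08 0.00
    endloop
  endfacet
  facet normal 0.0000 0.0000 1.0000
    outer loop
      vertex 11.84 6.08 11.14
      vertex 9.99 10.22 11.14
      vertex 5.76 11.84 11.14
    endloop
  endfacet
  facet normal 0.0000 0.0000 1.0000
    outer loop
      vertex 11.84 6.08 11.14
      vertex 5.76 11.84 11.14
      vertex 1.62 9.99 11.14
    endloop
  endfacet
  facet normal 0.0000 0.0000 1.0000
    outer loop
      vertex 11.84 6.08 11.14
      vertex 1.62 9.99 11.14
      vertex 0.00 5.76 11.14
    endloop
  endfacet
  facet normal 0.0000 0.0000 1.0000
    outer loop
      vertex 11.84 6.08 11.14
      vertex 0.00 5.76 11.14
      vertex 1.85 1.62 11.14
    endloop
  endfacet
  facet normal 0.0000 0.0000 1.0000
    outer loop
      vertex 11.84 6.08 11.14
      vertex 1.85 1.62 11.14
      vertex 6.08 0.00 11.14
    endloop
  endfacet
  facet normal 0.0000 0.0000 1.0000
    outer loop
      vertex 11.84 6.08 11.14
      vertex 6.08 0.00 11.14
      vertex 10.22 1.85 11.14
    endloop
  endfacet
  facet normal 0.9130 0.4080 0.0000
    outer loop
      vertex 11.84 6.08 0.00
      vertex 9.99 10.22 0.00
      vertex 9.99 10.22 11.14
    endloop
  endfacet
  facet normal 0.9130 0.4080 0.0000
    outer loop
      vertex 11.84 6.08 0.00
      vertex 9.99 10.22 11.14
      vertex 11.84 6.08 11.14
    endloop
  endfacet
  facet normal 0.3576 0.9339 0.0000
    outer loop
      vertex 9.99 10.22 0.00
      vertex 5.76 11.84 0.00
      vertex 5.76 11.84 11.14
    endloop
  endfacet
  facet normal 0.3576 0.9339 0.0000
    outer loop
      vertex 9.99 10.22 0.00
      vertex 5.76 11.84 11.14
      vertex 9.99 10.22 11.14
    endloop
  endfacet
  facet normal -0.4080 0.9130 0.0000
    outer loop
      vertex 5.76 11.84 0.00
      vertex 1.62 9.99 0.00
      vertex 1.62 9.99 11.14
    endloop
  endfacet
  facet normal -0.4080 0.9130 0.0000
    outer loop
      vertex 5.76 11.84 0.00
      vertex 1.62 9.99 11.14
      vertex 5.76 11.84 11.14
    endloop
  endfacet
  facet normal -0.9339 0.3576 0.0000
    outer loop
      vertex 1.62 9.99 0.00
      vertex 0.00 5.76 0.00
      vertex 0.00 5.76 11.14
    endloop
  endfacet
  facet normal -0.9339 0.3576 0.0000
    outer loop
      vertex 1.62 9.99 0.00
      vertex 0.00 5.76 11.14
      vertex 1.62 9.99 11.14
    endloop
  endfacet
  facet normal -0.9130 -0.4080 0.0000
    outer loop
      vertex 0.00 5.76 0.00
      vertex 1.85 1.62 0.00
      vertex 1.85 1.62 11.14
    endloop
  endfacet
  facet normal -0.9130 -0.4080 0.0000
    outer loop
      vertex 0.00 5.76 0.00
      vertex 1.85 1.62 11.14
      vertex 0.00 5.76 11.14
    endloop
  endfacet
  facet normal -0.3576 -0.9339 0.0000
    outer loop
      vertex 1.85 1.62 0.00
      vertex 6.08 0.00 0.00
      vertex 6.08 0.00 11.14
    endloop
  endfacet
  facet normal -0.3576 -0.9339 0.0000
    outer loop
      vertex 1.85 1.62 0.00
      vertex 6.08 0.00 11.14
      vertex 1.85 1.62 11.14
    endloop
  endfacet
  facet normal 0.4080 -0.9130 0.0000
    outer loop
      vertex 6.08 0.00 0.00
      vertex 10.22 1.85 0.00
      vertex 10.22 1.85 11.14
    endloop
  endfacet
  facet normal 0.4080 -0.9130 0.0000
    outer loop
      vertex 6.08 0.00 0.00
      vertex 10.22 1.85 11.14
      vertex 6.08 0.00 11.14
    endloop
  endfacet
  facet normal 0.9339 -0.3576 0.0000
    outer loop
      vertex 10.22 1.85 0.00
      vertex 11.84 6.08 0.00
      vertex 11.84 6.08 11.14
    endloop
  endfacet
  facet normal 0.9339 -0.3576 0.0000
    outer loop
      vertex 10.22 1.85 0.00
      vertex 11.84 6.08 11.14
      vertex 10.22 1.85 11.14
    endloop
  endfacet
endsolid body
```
; perimeter-only toolpath
G21 ; units = mm
G90 ; absolute positioning
G28 ; home
; layer 1
G0 Z2.79
G0 X11.84 Y6.08
G1 X9.99 Y10.22
G1 X5.76 Y11.84
G1 X1.62 Y9.99
G1 X0.00 Y5.76
G1 X1.85 Y1.62
G1 X6.08 Y0.00
G1 X10.22 Y1.85
G1 X11.84 Y6.08
; layer 2
G0 Z5.57
G0 X11.84 Y6.08
G1 X9.99 Y10.22
G1 X5.76 Y11.84
G1 X1.62 Y9.99
G1 X0.00 Y5.76
G1 X1.85 Y1.62
G1 X6.08 Y0.00
G1 X10.22 Y1.85
G1 X11.84 Y6.08
; layer 3
G0 Z8.36
G0 X11.84 Y6.08
G1 X9.99 Y10.22
G1 X5.76 Y11.84
G1 X1.62 Y9.99
G1 X0.00 Y5.76
G1 X1.85 Y1.62
G1 X6.08 Y0.00
G1 X10.22 Y1.85
G1 X11.84 Y6.08
; layer 4
G0 Z11.14
G0 X11.84 Y6.08
G1 X9.99 Y10.22
G1 X5.76 Y11.84
G1 X1.62 Y9.99
G1 X0.00 Y5.76
G1 X1.85 Y1.62
G1 X6.08 Y0.00
G1 X10.22 Y1.85
G1 X11.84 Y6.08
M2 ; end

The solid is a regular 8-sided prism (a cylinder approximated with 8 flat sides), circumscribed radius ≈ 5.92 mm, height ≈ 11.1 mm. Slicing at Δz = 2.79 mm — 4 equal slices spanning the solid's height, so layer i sits at z = i·h/4 — gives 4 non-empty perimeters. Each is a 8-segment closed polygon; G0 lifts to the layer z and rapids to the start vertex, then G1 traces the edges.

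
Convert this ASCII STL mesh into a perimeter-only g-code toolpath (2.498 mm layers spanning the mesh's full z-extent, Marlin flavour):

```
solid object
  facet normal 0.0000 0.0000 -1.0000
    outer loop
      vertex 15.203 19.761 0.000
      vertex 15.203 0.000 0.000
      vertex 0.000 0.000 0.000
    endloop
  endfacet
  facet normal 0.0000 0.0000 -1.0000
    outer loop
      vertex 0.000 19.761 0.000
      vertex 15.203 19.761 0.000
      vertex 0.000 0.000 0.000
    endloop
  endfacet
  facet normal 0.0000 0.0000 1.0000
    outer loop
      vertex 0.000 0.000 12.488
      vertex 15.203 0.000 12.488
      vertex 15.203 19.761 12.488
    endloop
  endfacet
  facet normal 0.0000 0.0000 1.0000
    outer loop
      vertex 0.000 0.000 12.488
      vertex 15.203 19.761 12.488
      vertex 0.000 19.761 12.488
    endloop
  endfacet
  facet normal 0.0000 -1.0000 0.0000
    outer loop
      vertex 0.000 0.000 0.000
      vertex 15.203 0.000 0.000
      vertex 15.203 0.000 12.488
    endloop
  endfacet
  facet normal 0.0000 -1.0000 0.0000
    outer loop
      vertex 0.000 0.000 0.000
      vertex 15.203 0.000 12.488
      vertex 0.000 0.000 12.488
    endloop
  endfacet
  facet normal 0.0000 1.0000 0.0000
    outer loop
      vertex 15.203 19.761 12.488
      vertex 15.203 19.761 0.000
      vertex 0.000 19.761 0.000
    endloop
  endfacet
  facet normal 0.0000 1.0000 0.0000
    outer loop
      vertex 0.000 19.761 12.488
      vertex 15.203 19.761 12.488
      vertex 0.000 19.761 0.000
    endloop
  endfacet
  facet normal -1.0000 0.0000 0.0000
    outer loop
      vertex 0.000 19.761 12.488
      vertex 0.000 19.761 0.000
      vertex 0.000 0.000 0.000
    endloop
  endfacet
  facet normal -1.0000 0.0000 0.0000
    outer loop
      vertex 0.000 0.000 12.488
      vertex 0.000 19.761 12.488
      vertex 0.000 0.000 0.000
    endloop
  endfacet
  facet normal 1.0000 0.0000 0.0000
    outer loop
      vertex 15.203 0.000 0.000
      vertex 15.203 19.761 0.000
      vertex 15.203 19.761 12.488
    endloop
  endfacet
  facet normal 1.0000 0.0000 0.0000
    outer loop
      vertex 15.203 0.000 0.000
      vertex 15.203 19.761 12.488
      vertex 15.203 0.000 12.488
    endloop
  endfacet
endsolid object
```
; perimeter-only toolpath
G21 ; units = mm
G90 ; absolute positioning
G28 ; home
; layer 1
G0 Z2.498
G0 X0.000 Y0.000
G1 X15.203 Y0.000
G1 X15.203 Y19.761
G1 X0.000 Y19.761
G1 X0.000 Y0.000
; layer 2
G0 Z4.995
G0 X0.000 Y0.000
G1 X15.203 Y0.000
G1 X15.203 Y19.761
G1 X0.000 Y19.761
G1 X0.000 Y0.000
; layer 3
G0 Z7.493
G0 X0.000 Y0.000
G1 X15.203 Y0.000
G1 X15.203 Y19.761
G1 X0.000 Y19.761
G1 X0.000 Y0.000
; layer 4
G0 Z9.990
G0 X0.000 Y0.000
G1 X15.203 Y0.000
G1 X15.203 Y19.761
G1 X0.000 Y19.761
G1 X0.000 Y0.000
; layer 5
G0 Z12.488
G0 X0.000 Y0.000
G1 X15.203 Y0.000
G1 X15.203 Y19.761
G1 X0.000 Y19.761
G1 X0.000 Y0.000
M2 ; end

The solid is a rectangular box, roughly 15.2 × 19.8 mm footprint and 12.5 mm tall. Slicing at Δz = 2.498 mm — 5 equal slices spanning the solid's height, so layer i sits at z = i·h/5 — gives 5 non-empty perimeters. Each is a 4-segment closed polygon; G0 lifts to the layer z and rapids to the start vertex, then G1 traces the edges.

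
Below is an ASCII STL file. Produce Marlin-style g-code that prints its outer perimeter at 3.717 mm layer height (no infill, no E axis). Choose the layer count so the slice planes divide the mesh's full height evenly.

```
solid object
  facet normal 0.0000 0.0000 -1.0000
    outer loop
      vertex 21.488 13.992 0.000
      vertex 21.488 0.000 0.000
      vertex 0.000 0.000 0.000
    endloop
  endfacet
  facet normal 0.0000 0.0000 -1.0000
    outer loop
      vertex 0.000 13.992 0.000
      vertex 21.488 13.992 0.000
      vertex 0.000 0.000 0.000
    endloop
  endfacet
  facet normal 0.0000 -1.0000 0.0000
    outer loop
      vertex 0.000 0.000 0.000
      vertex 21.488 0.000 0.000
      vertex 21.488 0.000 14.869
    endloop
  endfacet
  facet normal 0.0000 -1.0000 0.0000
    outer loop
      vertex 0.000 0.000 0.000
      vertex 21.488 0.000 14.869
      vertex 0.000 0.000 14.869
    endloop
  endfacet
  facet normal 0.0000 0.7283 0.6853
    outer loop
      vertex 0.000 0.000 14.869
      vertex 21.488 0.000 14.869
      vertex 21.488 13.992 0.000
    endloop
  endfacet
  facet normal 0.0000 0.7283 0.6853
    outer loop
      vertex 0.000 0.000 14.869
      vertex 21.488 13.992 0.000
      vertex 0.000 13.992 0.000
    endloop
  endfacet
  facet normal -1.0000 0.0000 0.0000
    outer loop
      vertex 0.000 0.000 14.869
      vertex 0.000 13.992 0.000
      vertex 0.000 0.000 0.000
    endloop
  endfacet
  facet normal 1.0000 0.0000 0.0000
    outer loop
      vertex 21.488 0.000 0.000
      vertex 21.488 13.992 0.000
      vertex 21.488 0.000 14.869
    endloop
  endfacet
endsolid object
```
; perimeter-only toolpath
G21 ; units = mm
G90 ; absolute positioning
G28 ; home
; layer 1
G0 Z3.717
G0 X0.000 Y0.000
G1 X21.488 Y0.000
G1 X21.488 Y10.494
G1 X0.000 Y10.494
G1 X0.000 Y0.000
; layer 2
G0 Z7.434
G0 X0.000 Y0.000
G1 X21.488 Y0.000
G1 X21.488 Y6.996
G1 X0.000 Y6.996
G1 X0.000 Y0.000
; layer 3
G0 Z11.152
G0 X0.000 Y0.000
G1 X21.488 Y0.000
G1 X21.488 Y3.498
G1 X0.000 Y3.498
G1 X0.000 Y0.000
M2 ; end

The solid is a wedge (ramp): 21.5 × 14 mm base, rising to 14.9 mm along the y=0 edge and sloping linearly to z=0 at y=14. Slicing at Δz = 3.717 mm — 4 equal slices spanning the solid's height, so layer i sits at z = i·h/4 — gives 3 non-empty perimeters. Each is a 4-segment closed polygon; G0 lifts to the layer z and rapids to the start vertex, then G1 traces the edges. The cross-section shrinks linearly with z (the slice at the apex is degenerate and omitted).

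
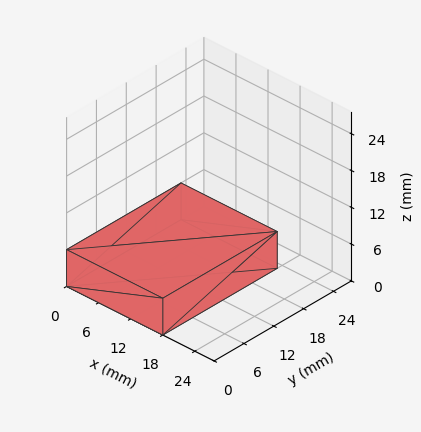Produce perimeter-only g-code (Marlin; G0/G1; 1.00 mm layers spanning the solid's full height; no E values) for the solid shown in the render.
Reading the render: the shape is a rectangular box, roughly 18 × 23 mm footprint and 6 mm tall (dimensions read to the nearest mm from the axis ticks). For the g-code, the solid's height is divided into equal slices at the stated Δz and each level perimeter traced with G1 moves after a G0 lift.

; perimeter-only toolpath
G21 ; units = mm
G90 ; absolute positioning
G28 ; home
; layer 1
G0 Z1.00
G0 X0.00 Y0.00
G1 X18.00 Y0.00
G1 X18.00 Y23.00
G1 X0.00 Y23.00
G1 X0.00 Y0.00
; layer 2
G0 Z2.00
G0 X0.00 Y0.00
G1 X18.00 Y0.00
G1 X18.00 Y23.00
G1 X0.00 Y23.00
G1 X0.00 Y0.00
; layer 3
G0 Z3.00
G0 X0.00 Y0.00
G1 X18.00 Y0.00
G1 X18.00 Y23.00
G1 X0.00 Y23.00
G1 X0.00 Y0.00
; layer 4
G0 Z4.00
G0 X0.00 Y0.00
G1 X18.00 Y0.00
G1 X18.00 Y23.00
G1 X0.00 Y23.00
G1 X0.00 Y0.00
; layer 5
G0 Z5.00
G0 X0.00 Y0.00
G1 X18.00 Y0.00
G1 X18.00 Y23.00
G1 X0.00 Y23.00
G1 X0.00 Y0.00
; layer 6
G0 Z6.00
G0 X0.00 Y0.00
G1 X18.00 Y0.00
G1 X18.00 Y23.00
G1 X0.00 Y23.00
G1 X0.00 Y0.00
M2 ; end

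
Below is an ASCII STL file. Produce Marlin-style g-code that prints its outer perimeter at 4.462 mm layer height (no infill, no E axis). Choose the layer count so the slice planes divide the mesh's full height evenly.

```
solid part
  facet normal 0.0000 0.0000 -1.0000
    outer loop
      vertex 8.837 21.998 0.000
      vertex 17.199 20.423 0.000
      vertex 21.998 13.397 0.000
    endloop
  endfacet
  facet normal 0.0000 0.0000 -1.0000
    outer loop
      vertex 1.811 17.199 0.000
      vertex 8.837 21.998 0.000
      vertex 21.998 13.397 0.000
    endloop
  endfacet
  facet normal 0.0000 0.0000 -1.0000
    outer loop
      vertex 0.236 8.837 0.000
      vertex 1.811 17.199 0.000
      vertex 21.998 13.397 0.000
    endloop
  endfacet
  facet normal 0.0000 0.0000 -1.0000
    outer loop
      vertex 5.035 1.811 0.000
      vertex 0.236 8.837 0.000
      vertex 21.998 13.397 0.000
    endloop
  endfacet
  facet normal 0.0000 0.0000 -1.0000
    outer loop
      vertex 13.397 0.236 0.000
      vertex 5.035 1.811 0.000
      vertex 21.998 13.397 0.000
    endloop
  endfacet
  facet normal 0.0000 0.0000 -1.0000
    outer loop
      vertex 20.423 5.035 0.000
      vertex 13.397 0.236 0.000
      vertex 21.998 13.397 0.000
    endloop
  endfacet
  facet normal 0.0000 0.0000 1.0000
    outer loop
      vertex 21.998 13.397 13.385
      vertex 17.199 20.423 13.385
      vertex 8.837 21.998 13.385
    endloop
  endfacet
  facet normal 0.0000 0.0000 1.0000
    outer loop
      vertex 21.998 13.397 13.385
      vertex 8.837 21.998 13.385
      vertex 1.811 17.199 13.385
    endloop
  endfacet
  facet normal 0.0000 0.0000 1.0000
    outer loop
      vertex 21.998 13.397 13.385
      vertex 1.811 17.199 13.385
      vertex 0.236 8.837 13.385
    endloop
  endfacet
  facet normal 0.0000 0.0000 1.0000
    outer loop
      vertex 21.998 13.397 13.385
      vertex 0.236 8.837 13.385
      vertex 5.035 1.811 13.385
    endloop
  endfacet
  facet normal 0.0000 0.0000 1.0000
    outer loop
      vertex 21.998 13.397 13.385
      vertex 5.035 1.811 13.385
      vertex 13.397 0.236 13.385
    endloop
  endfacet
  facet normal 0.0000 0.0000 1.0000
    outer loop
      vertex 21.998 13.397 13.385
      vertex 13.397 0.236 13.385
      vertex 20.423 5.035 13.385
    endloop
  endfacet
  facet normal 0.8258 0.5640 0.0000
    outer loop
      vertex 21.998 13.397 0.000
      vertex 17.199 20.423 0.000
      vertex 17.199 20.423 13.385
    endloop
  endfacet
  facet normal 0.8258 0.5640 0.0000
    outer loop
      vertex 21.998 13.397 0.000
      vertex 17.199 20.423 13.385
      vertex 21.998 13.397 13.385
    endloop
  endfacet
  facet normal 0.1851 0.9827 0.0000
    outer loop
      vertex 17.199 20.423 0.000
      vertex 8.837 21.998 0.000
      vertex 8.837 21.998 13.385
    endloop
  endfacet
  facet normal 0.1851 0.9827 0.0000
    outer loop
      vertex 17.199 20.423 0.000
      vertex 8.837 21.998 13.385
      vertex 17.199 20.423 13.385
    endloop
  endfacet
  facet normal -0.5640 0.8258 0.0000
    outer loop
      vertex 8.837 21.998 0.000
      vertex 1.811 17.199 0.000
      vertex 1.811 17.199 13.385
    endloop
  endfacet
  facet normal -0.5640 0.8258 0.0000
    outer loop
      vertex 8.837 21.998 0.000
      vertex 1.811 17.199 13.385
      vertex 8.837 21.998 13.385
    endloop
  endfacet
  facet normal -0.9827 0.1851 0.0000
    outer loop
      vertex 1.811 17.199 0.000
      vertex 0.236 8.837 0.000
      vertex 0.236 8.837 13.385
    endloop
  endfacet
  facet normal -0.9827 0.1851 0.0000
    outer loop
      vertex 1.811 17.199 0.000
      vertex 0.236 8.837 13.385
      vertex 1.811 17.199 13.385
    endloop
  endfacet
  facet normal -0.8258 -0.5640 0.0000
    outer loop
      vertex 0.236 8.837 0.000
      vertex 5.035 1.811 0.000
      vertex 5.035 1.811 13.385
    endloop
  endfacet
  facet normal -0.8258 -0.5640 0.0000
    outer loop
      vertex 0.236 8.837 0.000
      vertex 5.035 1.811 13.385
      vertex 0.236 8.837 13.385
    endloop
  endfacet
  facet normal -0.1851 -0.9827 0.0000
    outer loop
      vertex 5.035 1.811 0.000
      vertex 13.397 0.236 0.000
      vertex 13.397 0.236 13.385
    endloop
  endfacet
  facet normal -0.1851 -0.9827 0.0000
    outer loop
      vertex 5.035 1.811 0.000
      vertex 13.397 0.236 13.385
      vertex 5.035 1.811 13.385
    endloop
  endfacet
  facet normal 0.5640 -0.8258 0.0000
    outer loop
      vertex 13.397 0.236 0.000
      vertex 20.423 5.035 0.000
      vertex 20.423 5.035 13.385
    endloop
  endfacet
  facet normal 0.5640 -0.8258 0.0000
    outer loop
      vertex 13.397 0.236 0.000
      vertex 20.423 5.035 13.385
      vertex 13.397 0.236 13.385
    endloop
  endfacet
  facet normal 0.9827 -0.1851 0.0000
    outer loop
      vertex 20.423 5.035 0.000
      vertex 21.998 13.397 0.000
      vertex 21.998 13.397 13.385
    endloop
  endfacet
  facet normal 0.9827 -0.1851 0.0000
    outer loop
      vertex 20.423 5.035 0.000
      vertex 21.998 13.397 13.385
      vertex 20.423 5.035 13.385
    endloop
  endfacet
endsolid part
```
; perimeter-only toolpath
G21 ; units = mm
G90 ; absolute positioning
G28 ; home
; layer 1
G0 Z4.462
G0 X21.998 Y13.397
G1 X17.199 Y20.423
G1 X8.837 Y21.998
G1 X1.811 Y17.199
G1 X0.236 Y8.837
G1 X5.035 Y1.811
G1 X13.397 Y0.236
G1 X20.423 Y5.035
G1 X21.998 Y13.397
; layer 2
G0 Z8.923
G0 X21.998 Y13.397
G1 X17.199 Y20.423
G1 X8.837 Y21.998
G1 X1.811 Y17.199
G1 X0.236 Y8.837
G1 X5.035 Y1.811
G1 X13.397 Y0.236
G1 X20.423 Y5.035
G1 X21.998 Y13.397
; layer 3
G0 Z13.385
G0 X21.998 Y13.397
G1 X17.199 Y20.423
G1 X8.837 Y21.998
G1 X1.811 Y17.199
G1 X0.236 Y8.837
G1 X5.035 Y1.811
G1 X13.397 Y0.236
G1 X20.423 Y5.035
G1 X21.998 Y13.397
M2 ; end

The solid is a regular 8-sided prism (a cylinder approximated with 8 flat sides), circumscribed radius ≈ 11.1 mm, height ≈ 13.4 mm. Slicing at Δz = 4.462 mm — 3 equal slices spanning the solid's height, so layer i sits at z = i·h/3 — gives 3 non-empty perimeters. Each is a 8-segment closed polygon; G0 lifts to the layer z and rapids to the start vertex, then G1 traces the edges.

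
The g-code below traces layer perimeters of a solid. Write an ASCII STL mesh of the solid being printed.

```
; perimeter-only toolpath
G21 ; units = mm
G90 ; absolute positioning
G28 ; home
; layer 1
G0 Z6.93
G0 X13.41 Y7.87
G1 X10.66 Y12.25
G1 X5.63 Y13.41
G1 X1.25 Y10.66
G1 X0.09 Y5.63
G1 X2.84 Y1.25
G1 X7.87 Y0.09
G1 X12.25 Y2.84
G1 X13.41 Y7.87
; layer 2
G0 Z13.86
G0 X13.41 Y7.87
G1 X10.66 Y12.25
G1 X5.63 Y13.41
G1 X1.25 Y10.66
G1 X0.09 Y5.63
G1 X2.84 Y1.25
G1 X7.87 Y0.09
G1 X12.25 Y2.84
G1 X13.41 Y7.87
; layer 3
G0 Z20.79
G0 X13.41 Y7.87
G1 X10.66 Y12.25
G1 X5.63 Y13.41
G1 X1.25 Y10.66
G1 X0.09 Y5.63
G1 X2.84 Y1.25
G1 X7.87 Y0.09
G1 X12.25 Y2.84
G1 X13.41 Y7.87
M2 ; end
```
solid part
  facet normal 0.0000 0.0000 -1.0000
    outer loop
      vertex 5.63 13.41 0.00
      vertex 10.66 12.25 0.00
      vertex 13.41 7.87 0.00
    endloop
  endfacet
  facet normal 0.0000 0.0000 -1.0000
    outer loop
      vertex 1.25 10.66 0.00
      vertex 5.63 13.41 0.00
      vertex 13.41 7.87 0.00
    endloop
  endfacet
  facet normal 0.0000 0.0000 -1.0000
    outer loop
      vertex 0.09 5.63 0.00
      vertex 1.25 10.66 0.00
      vertex 13.41 7.87 0.00
    endloop
  endfacet
  facet normal 0.0000 0.0000 -1.0000
    outer loop
      vertex 2.84 1.25 0.00
      vertex 0.09 5.63 0.00
      vertex 13.41 7.87 0.00
    endloop
  endfacet
  facet normal 0.0000 0.0000 -1.0000
    outer loop
      vertex 7.87 0.09 0.00
      vertex 2.84 1.25 0.00
      vertex 13.41 7.87 0.00
    endloop
  endfacet
  facet normal 0.0000 0.0000 -1.0000
    outer loop
      vertex 12.25 2.84 0.00
      vertex 7.87 0.09 0.00
      vertex 13.41 7.87 0.00
    endloop
  endfacet
  facet normal 0.0000 0.0000 1.0000
    outer loop
      vertex 13.41 7.87 20.79
      vertex 10.66 12.25 20.79
      vertex 5.63 13.41 20.79
    endloop
  endfacet
  facet normal 0.0000 0.0000 1.0000
    outer loop
      vertex 13.41 7.87 20.79
      vertex 5.63 13.41 20.79
      vertex 1.25 10.66 20.79
    endloop
  endfacet
  facet normal 0.0000 0.0000 1.0000
    outer loop
      vertex 13.41 7.87 20.79
      vertex 1.25 10.66 20.79
      vertex 0.09 5.63 20.79
    endloop
  endfacet
  facet normal 0.0000 0.0000 1.0000
    outer loop
      vertex 13.41 7.87 20.79
      vertex 0.09 5.63 20.79
      vertex 2.84 1.25 20.79
    endloop
  endfacet
  facet normal 0.0000 0.0000 1.0000
    outer loop
      vertex 13.41 7.87 20.79
      vertex 2.84 1.25 20.79
      vertex 7.87 0.09 20.79
    endloop
  endfacet
  facet normal 0.0000 0.0000 1.0000
    outer loop
      vertex 13.41 7.87 20.79
      vertex 7.87 0.09 20.79
      vertex 12.25 2.84 20.79
    endloop
  endfacet
  facet normal 0.8469 0.5317 0.0000
    outer loop
      vertex 13.41 7.87 0.00
      vertex 10.66 12.25 0.00
      vertex 10.66 12.25 20.79
    endloop
  endfacet
  facet normal 0.8469 0.5317 0.0000
    outer loop
      vertex 13.41 7.87 0.00
      vertex 10.66 12.25 20.79
      vertex 13.41 7.87 20.79
    endloop
  endfacet
  facet normal 0.2247 0.9744 0.0000
    outer loop
      vertex 10.66 12.25 0.00
      vertex 5.63 13.41 0.00
      vertex 5.63 13.41 20.79
    endloop
  endfacet
  facet normal 0.2247 0.9744 0.0000
    outer loop
      vertex 10.66 12.25 0.00
      vertex 5.63 13.41 20.79
      vertex 10.66 12.25 20.79
    endloop
  endfacet
  facet normal -0.5317 0.8469 0.0000
    outer loop
      vertex 5.63 13.41 0.00
      vertex 1.25 10.66 0.00
      vertex 1.25 10.66 20.79
    endloop
  endfacet
  facet normal -0.5317 0.8469 0.0000
    outer loop
      vertex 5.63 13.41 0.00
      vertex 1.25 10.66 20.79
      vertex 5.63 13.41 20.79
    endloop
  endfacet
  facet normal -0.9744 0.2247 0.0000
    outer loop
      vertex 1.25 10.66 0.00
      vertex 0.09 5.63 0.00
      vertex 0.09 5.63 20.79
    endloop
  endfacet
  facet normal -0.9744 0.2247 0.0000
    outer loop
      vertex 1.25 10.66 0.00
      vertex 0.09 5.63 20.79
      vertex 1.25 10.66 20.79
    endloop
  endfacet
  facet normal -0.8469 -0.5317 0.0000
    outer loop
      vertex 0.09 5.63 0.00
      vertex 2.84 1.25 0.00
      vertex 2.84 1.25 20.79
    endloop
  endfacet
  facet normal -0.8469 -0.5317 0.0000
    outer loop
      vertex 0.09 5.63 0.00
      vertex 2.84 1.25 20.79
      vertex 0.09 5.63 20.79
    endloop
  endfacet
  facet normal -0.2247 -0.9744 0.0000
    outer loop
      vertex 2.84 1.25 0.00
      vertex 7.87 0.09 0.00
      vertex 7.87 0.09 20.79
    endloop
  endfacet
  facet normal -0.2247 -0.9744 0.0000
    outer loop
      vertex 2.84 1.25 0.00
      vertex 7.87 0.09 20.79
      vertex 2.84 1.25 20.79
    endloop
  endfacet
  facet normal 0.5317 -0.8469 0.0000
    outer loop
      vertex 7.87 0.09 0.00
      vertex 12.25 2.84 0.00
      vertex 12.25 2.84 20.79
    endloop
  endfacet
  facet normal 0.5317 -0.8469 0.0000
    outer loop
      vertex 7.87 0.09 0.00
      vertex 12.25 2.84 20.79
      vertex 7.87 0.09 20.79
    endloop
  endfacet
  facet normal 0.9744 -0.2247 0.0000
    outer loop
      vertex 12.25 2.84 0.00
      vertex 13.41 7.87 0.00
      vertex 13.41 7.87 20.79
    endloop
  endfacet
  facet normal 0.9744 -0.2247 0.0000
    outer loop
      vertex 12.25 2.84 0.00
      vertex 13.41 7.87 20.79
      vertex 12.25 2.84 20.79
    endloop
  endfacet
endsolid part

The G0 Z moves step by Δz≈6.93 mm. Every layer's G1 loop is the same polygon, so the solid is a straight extrusion of it from z=0 to z≈20.8. Closing with flat bottom and top caps and triangulating gives 28 facets — a regular 8-sided prism (a cylinder approximated with 8 flat sides), circumscribed radius ≈ 6.75 mm, height ≈ 20.8 mm.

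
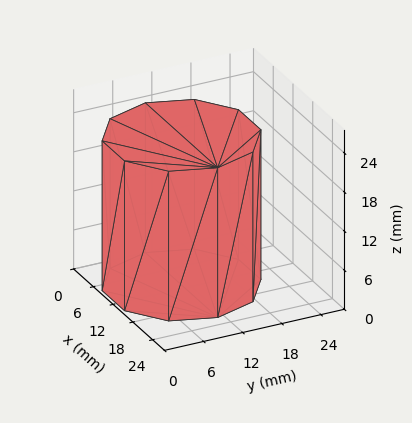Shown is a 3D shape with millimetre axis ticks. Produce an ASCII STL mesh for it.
Reading the render: the shape is a regular 10-sided prism (a cylinder approximated with 10 flat sides), circumscribed radius ≈ 11 mm, height ≈ 23 mm (dimensions read to the nearest mm from the axis ticks). For the STL, each face is triangulated and given an outward normal.

solid part
  facet normal 0.0000 0.0000 -1.0000
    outer loop
      vertex 14.40 21.46 0.00
      vertex 19.90 17.47 0.00
      vertex 22.00 11.00 0.00
    endloop
  endfacet
  facet normal 0.0000 0.0000 -1.0000
    outer loop
      vertex 7.60 21.46 0.00
      vertex 14.40 21.46 0.00
      vertex 22.00 11.00 0.00
    endloop
  endfacet
  facet normal 0.0000 0.0000 -1.0000
    outer loop
      vertex 2.10 17.47 0.00
      vertex 7.60 21.46 0.00
      vertex 22.00 11.00 0.00
    endloop
  endfacet
  facet normal 0.0000 0.0000 -1.0000
    outer loop
      vertex 0.00 11.00 0.00
      vertex 2.10 17.47 0.00
      vertex 22.00 11.00 0.00
    endloop
  endfacet
  facet normal 0.0000 0.0000 -1.0000
    outer loop
      vertex 2.10 4.53 0.00
      vertex 0.00 11.00 0.00
      vertex 22.00 11.00 0.00
    endloop
  endfacet
  facet normal 0.0000 0.0000 -1.0000
    outer loop
      vertex 7.60 0.54 0.00
      vertex 2.10 4.53 0.00
      vertex 22.00 11.00 0.00
    endloop
  endfacet
  facet normal 0.0000 0.0000 -1.0000
    outer loop
      vertex 14.40 0.54 0.00
      vertex 7.60 0.54 0.00
      vertex 22.00 11.00 0.00
    endloop
  endfacet
  facet normal 0.0000 0.0000 -1.0000
    outer loop
      vertex 19.90 4.53 0.00
      vertex 14.40 0.54 0.00
      vertex 22.00 11.00 0.00
    endloop
  endfacet
  facet normal 0.0000 0.0000 1.0000
    outer loop
      vertex 22.00 11.00 23.00
      vertex 19.90 17.47 23.00
      vertex 14.40 21.46 23.00
    endloop
  endfacet
  facet normal 0.0000 0.0000 1.0000
    outer loop
      vertex 22.00 11.00 23.00
      vertex 14.40 21.46 23.00
      vertex 7.60 21.46 23.00
    endloop
  endfacet
  facet normal 0.0000 0.0000 1.0000
    outer loop
      vertex 22.00 11.00 23.00
      vertex 7.60 21.46 23.00
      vertex 2.10 17.47 23.00
    endloop
  endfacet
  facet normal 0.0000 0.0000 1.0000
    outer loop
      vertex 22.00 11.00 23.00
      vertex 2.10 17.47 23.00
      vertex 0.00 11.00 23.00
    endloop
  endfacet
  facet normal 0.0000 0.0000 1.0000
    outer loop
      vertex 22.00 11.00 23.00
      vertex 0.00 11.00 23.00
      vertex 2.10 4.53 23.00
    endloop
  endfacet
  facet normal 0.0000 0.0000 1.0000
    outer loop
      vertex 22.00 11.00 23.00
      vertex 2.10 4.53 23.00
      vertex 7.60 0.54 23.00
    endloop
  endfacet
  facet normal 0.0000 0.0000 1.0000
    outer loop
      vertex 22.00 11.00 23.00
      vertex 7.60 0.54 23.00
      vertex 14.40 0.54 23.00
    endloop
  endfacet
  facet normal 0.0000 0.0000 1.0000
    outer loop
      vertex 22.00 11.00 23.00
      vertex 14.40 0.54 23.00
      vertex 19.90 4.53 23.00
    endloop
  endfacet
  facet normal 0.9512 0.3087 0.0000
    outer loop
      vertex 22.00 11.00 0.00
      vertex 19.90 17.47 0.00
      vertex 19.90 17.47 23.00
    endloop
  endfacet
  facet normal 0.9512 0.3087 0.0000
    outer loop
      vertex 22.00 11.00 0.00
      vertex 19.90 17.47 23.00
      vertex 22.00 11.00 23.00
    endloop
  endfacet
  facet normal 0.5872 0.8094 0.0000
    outer loop
      vertex 19.90 17.47 0.00
      vertex 14.40 21.46 0.00
      vertex 14.40 21.46 23.00
    endloop
  endfacet
  facet normal 0.5872 0.8094 0.0000
    outer loop
      vertex 19.90 17.47 0.00
      vertex 14.40 21.46 23.00
      vertex 19.90 17.47 23.00
    endloop
  endfacet
  facet normal 0.0000 1.0000 0.0000
    outer loop
      vertex 14.40 21.46 0.00
      vertex 7.60 21.46 0.00
      vertex 7.60 21.46 23.00
    endloop
  endfacet
  facet normal 0.0000 1.0000 0.0000
    outer loop
      vertex 14.40 21.46 0.00
      vertex 7.60 21.46 23.00
      vertex 14.40 21.46 23.00
    endloop
  endfacet
  facet normal -0.5872 0.8094 0.0000
    outer loop
      vertex 7.60 21.46 0.00
      vertex 2.10 17.47 0.00
      vertex 2.10 17.47 23.00
    endloop
  endfacet
  facet normal -0.5872 0.8094 0.0000
    outer loop
      vertex 7.60 21.46 0.00
      vertex 2.10 17.47 23.00
      vertex 7.60 21.46 23.00
    endloop
  endfacet
  facet normal -0.9512 0.3087 0.0000
    outer loop
      vertex 2.10 17.47 0.00
      vertex 0.00 11.00 0.00
      vertex 0.00 11.00 23.00
    endloop
  endfacet
  facet normal -0.9512 0.3087 0.0000
    outer loop
      vertex 2.10 17.47 0.00
      vertex 0.00 11.00 23.00
      vertex 2.10 17.47 23.00
    endloop
  endfacet
  facet normal -0.9512 -0.3087 0.0000
    outer loop
      vertex 0.00 11.00 0.00
      vertex 2.10 4.53 0.00
      vertex 2.10 4.53 23.00
    endloop
  endfacet
  facet normal -0.9512 -0.3087 0.0000
    outer loop
      vertex 0.00 11.00 0.00
      vertex 2.10 4.53 23.00
      vertex 0.00 11.00 23.00
    endloop
  endfacet
  facet normal -0.5872 -0.8094 0.0000
    outer loop
      vertex 2.10 4.53 0.00
      vertex 7.60 0.54 0.00
      vertex 7.60 0.54 23.00
    endloop
  endfacet
  facet normal -0.5872 -0.8094 0.0000
    outer loop
      vertex 2.10 4.53 0.00
      vertex 7.60 0.54 23.00
      vertex 2.10 4.53 23.00
    endloop
  endfacet
  facet normal 0.0000 -1.0000 0.0000
    outer loop
      vertex 7.60 0.54 0.00
      vertex 14.40 0.54 0.00
      vertex 14.40 0.54 23.00
    endloop
  endfacet
  facet normal 0.0000 -1.0000 0.0000
    outer loop
      vertex 7.60 0.54 0.00
      vertex 14.40 0.54 23.00
      vertex 7.60 0.54 23.00
    endloop
  endfacet
  facet normal 0.5872 -0.8094 0.0000
    outer loop
      vertex 14.40 0.54 0.00
      vertex 19.90 4.53 0.00
      vertex 19.90 4.53 23.00
    endloop
  endfacet
  facet normal 0.5872 -0.8094 0.0000
    outer loop
      vertex 14.40 0.54 0.00
      vertex 19.90 4.53 23.00
      vertex 14.40 0.54 23.00
    endloop
  endfacet
  facet normal 0.9512 -0.3087 0.0000
    outer loop
      vertex 19.90 4.53 0.00
      vertex 22.00 11.00 0.00
      vertex 22.00 11.00 23.00
    endloop
  endfacet
  facet normal 0.9512 -0.3087 0.0000
    outer loop
      vertex 19.90 4.53 0.00
      vertex 22.00 11.00 23.00
      vertex 19.90 4.53 23.00
    endloop
  endfacet
endsolid part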